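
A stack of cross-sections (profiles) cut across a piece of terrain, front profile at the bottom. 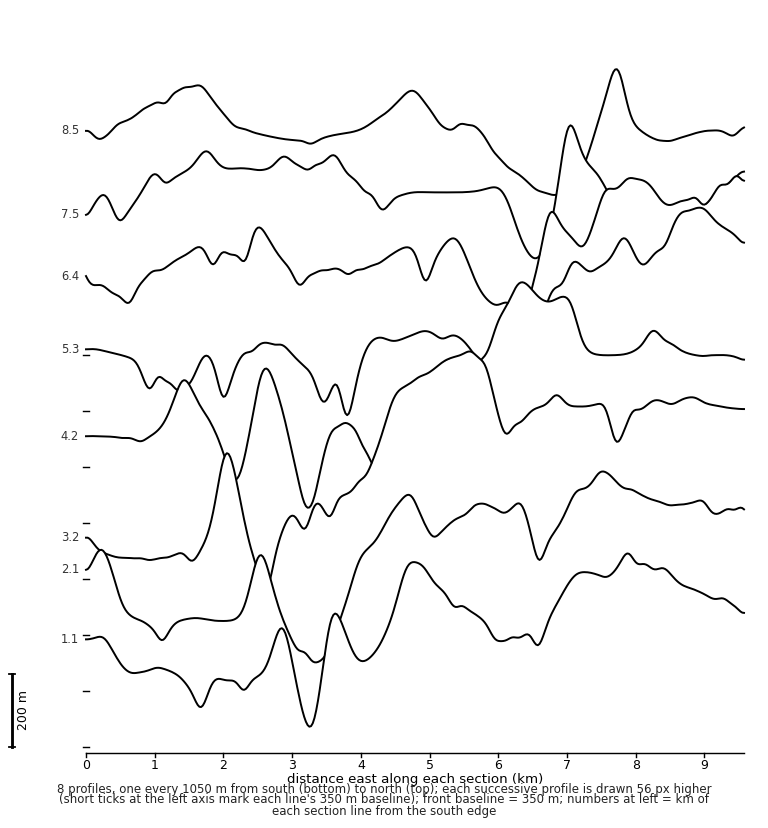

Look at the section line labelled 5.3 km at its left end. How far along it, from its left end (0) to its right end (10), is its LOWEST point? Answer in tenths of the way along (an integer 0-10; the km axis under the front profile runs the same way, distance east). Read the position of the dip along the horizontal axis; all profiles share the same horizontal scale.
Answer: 4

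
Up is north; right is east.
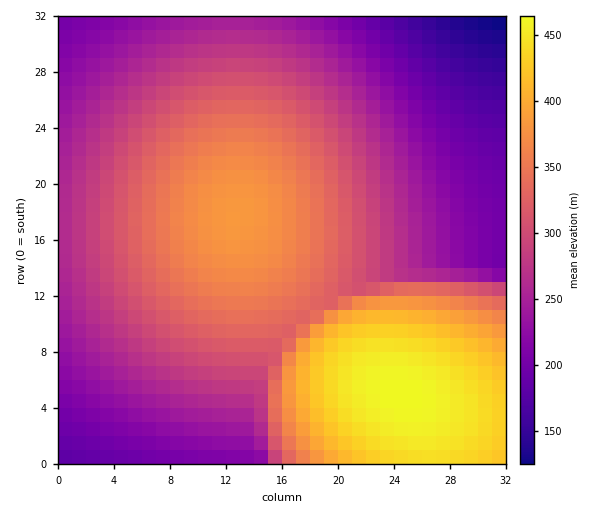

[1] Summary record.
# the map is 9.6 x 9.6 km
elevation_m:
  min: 120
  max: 460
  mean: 300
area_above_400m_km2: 12.9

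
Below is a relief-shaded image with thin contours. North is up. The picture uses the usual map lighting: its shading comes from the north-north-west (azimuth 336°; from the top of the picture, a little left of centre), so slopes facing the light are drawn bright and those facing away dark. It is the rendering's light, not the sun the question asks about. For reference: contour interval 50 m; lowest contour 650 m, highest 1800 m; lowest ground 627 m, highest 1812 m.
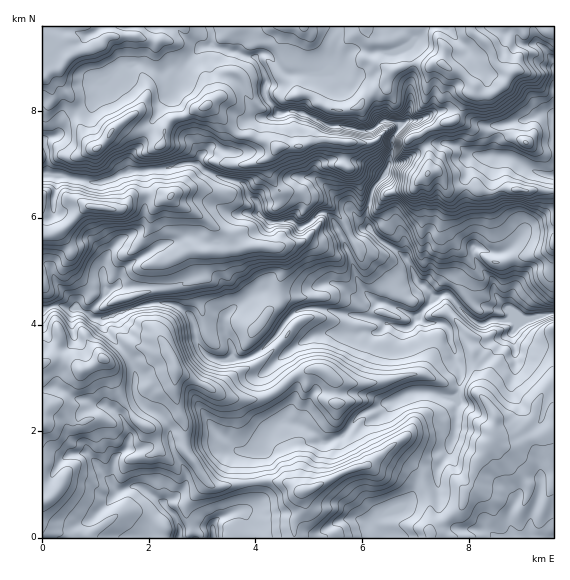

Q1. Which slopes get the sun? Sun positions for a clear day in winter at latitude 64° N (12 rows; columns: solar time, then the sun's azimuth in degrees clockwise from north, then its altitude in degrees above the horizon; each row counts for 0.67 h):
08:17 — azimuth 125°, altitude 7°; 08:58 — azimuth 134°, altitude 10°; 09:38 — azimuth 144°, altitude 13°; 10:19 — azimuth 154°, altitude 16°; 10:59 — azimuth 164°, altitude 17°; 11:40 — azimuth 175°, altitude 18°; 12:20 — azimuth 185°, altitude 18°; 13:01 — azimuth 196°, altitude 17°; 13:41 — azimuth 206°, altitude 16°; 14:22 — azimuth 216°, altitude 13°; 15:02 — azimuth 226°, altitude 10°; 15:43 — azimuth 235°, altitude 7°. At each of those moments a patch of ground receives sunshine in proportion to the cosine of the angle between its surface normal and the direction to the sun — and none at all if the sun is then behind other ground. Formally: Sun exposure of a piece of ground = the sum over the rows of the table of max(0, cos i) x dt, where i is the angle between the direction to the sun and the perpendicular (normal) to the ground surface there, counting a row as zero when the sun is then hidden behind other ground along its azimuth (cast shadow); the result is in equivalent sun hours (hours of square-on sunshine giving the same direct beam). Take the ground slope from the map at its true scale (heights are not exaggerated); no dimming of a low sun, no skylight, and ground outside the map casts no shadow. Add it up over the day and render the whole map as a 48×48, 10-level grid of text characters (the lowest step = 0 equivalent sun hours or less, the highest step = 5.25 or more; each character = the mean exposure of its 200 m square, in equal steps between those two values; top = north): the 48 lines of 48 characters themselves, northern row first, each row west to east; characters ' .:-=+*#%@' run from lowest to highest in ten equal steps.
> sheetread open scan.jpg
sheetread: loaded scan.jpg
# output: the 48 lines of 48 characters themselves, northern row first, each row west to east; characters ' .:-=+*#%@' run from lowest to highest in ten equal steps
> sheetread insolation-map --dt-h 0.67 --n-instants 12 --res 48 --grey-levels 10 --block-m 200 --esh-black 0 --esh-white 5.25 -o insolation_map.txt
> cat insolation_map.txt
---==.   .  :=---====***+==--==-----: :=- .-==+=
---:.:*##*-=--==+*+===++**===+====-:-. -+-..:==*
--:=*%#******=:...:+++==++===----::. :-:-=:. ::+
--+%%#+=--+=--::.   ::=-=----==: .-:--.:---. .:=
-*+==----::::::..-:::=----------=*#+##*-:---++-=
*+=::::::..:::.  .---:-..::--::--===***-:::=#@%+
++=:::.. .-:..  .::-:-:-=:....:+*==+*+**+=*@#*%*
+++-:.   .:  .:==+==-:**##-..-+@%*-*#*+%@@@@%***
+=-..   =+:.:+%%*-=--.   .+#%%#--=.:  .=#@@#+-:-
*+=. ..++-::*%%%#+:.   .      . .   -#@%=--.  .-
=.:- .+*#+:-==*%%#*+:    .:.   :-.-*##%##**+- --
:..--+@@%=+#*++=-++++=+*#@@@@@@%-+%+  :=*##%@@+:
=#*#@@%#*@@@#+=::.  -#@@@@*==+#*:+-. .::....:+#+
-=+*#*:  .     =%@@@@%%@%#%@#++- ...:::.      .-
              .  .=#%*-..:*@@@*. :-+*+-:.       
.        .:..-=--::+#+--:::*%%=.:**@%#=++==**++=
-:=:    -=-*+-:-++=:-=+*++*=+*-+@@@@@@%%@@@@@@@%
-:-+@@%##+#%%#-.:-:..#%#*+-+:++%*#%##%@@@@%**#%+
. -#%@@@@***###+:       . -----+++#***####*+====
-+****#*=-**+===+-::     -:.-. -#+**+++*#*++=---
@%+:=#+::*+-::::---::.:-*+-:--. :**#***==**+-::=
##+***==*-.:-+***#%@@@%%%%%+:+==-:+#%%#*-:.:--+#
=+##+=+*--++*#####%%@@@%%%%%+***+--##%##=###%#=+
-*#*--==*###*+==+*##*=+******+#+=--***++*=%@%+++
==%*=::.:-=++*#%%%#+--==-:.:==*=--:.+##++**#**##
%*=-=: -++++*#***+=-::-=====-=-++=::. :+++-#**#%
:   .:+-     ---=-:::-**-:=*+=-..-*= . .===:=#*#
.           .::--::::++ :=-:...-+=:.-+- .:....  
.: .    .::.:-.:----+*.-=:..::::      --  ..  .-
.=::.  ..--:::.:::-+*:::        .  .:::--:.  .-=
.:. :  .--=-.:  ::-+.::             .:.-::...:::
-=- .+=:-===:.      ::               ..--:...::.
++==*##=-====-    .:.  .-+-.      ::. ... ......
==+****=--===*+. ..   :+++*+=--=*%%%#=:.  .. ..:
:.-**+*=-==++=*#+:.  -***=:::-=*+:...---- ....:-
------=+::=++-=*%#**##*=**+=+*=.      .:+=.  :--
-==-:..-: .-=-:=*#***+---=***:      ::::.-::.:--
==++**+=*=:-+=-:=++=-::::-=*.      ::-:--:-::---
*++##+*+=*+--==-:---:...          -=--:::------=
=+*+++*+-=-:--::..::.           :**+=:::--==-===
--. -*+:-+*+-+..               -+*+=-:.::=+=====
=..=-==+#%%%++=.            .=*=++=-:: :-=++====
-:===:=*#*+**++-   .::.   .+%%%#*++=:-:.-==++---
:-+=-=--.:++*=+######*+-:+#***#%%*+=::-:==-=+===
=*++==. ...=--*%%#*+===**+++****+=--:::-++==-=-=
**+==:.:--:.=++**=----==+==++*+=--::..-++*++-+-=
===-::====-.:+=+-.:-----+**-::---:...:+*+=+=====
+=---=++=======-=-----=-==::::--==+=--:::-=====+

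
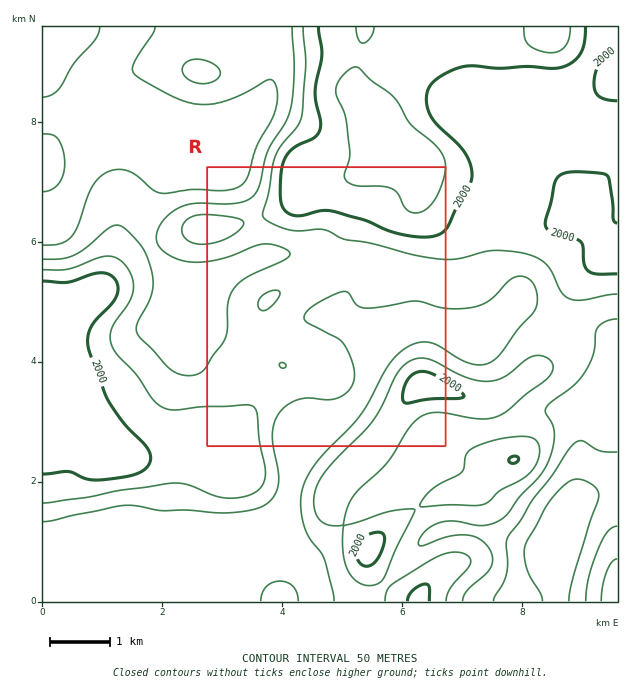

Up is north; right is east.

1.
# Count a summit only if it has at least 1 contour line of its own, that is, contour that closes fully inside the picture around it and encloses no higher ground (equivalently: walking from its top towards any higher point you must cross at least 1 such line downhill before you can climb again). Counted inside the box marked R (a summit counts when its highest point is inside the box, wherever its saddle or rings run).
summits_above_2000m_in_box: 1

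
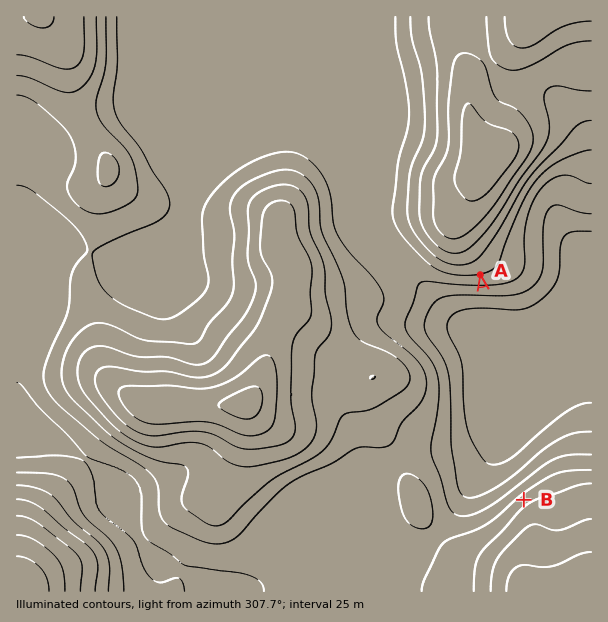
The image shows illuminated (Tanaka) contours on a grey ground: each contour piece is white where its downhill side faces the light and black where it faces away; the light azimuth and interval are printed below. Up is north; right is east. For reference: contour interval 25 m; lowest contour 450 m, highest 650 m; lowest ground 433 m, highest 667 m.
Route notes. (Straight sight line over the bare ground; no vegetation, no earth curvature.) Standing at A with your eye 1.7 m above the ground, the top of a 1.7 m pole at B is in view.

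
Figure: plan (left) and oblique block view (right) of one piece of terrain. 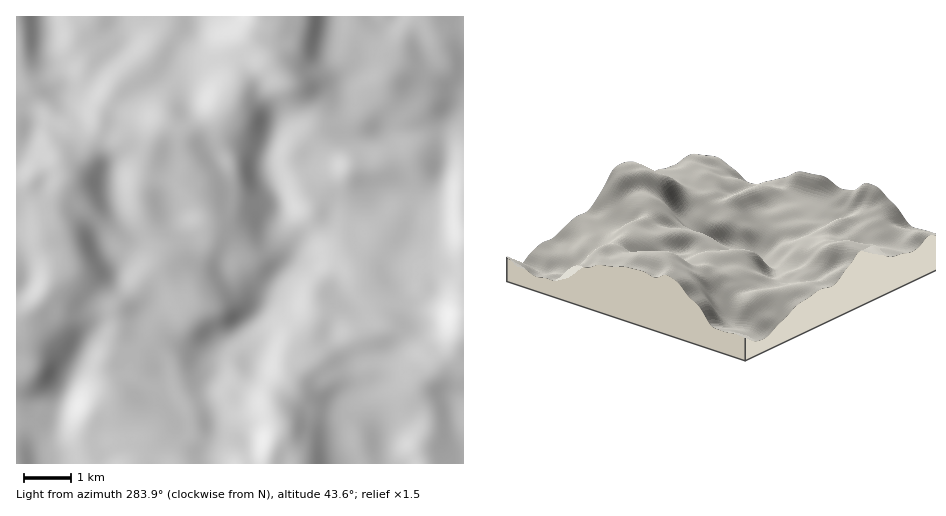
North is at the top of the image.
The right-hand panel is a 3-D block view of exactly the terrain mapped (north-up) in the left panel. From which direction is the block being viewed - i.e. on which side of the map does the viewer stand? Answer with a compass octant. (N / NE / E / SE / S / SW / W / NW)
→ SW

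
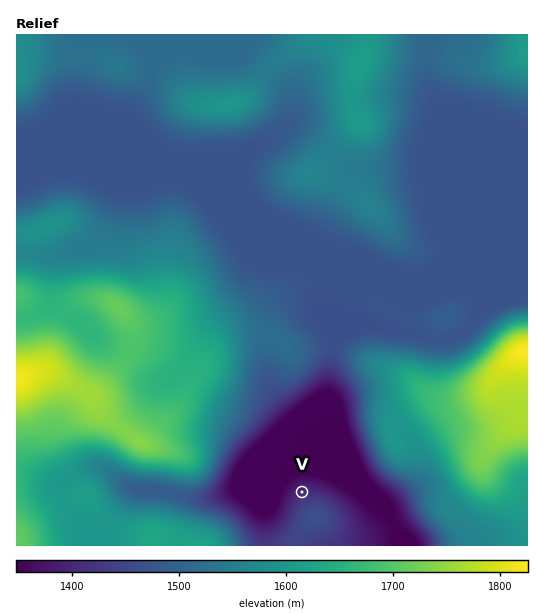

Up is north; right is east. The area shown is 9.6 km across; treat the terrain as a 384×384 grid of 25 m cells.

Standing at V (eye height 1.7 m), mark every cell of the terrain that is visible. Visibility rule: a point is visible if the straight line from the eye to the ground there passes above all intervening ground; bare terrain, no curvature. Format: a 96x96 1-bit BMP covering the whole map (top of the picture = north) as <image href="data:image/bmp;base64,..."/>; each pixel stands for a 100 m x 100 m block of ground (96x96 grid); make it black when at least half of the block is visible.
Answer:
<image width="96" height="96" href="data:image/bmp;base64,Qk2+BAAAAAAAAD4AAAAoAAAAYAAAAGAAAAABAAEAAAAAAIAEAAATCwAAEwsAAAIAAAAAAAAA////AAAAAAAAAAAAB/gAAAAAAAAAAAAAD/gAAAAAAAAAAAAAP/gAAAAAAAAAAAAB//gAAAAAAABgAAAP//gAAAAAAABgAAAf//gAAAAAAAAAAGA///gAAAAAAAAAAfg///wAAAAHAgAAAfgf//4CAAAPPgAAA/AB//8GAAAf/gAAA8AA//+MAAA//gAAAwAA///cAAD//gAAAAAA///8AAf//gAAAAAA///8AB///AAAAAAA////4D/D/AAAAAAA/////3+B/AAAAAAA//////8B/AAAAAAA//////4A+AAAAAAA//////4AeAAAAAAA//////wAcAAAAAAB//////wAAAAAAAAB//////gAAAAAAAAB//////gAAAAAAAAB//////gAAAAAAAAA//////AAAAAAAAAA//////AAAAAAAAAAf/////AAAAAAAAAAP/////AAAAAAAAAAP/////gAAAAAAAAAH/////wAAAAAAAAAH/////+AAAAAAAAAD/////8AAAAAAAAAB/////wAAAAAAAAAB/////AAAAAAAAAAA////8AAAAAAAAAAAf///gAAAAAAAAAAAP/g+AAAAAAAAAAAAH+AAAAAAAAAAAAAADAAAAAAAAAAAAAAAAAAAAAAAAAAAAAAAAAAAAAAAAAAAAAAAAAAAAAAAAAAAAAAAAAAAAAAAAAAAAAAAAAAAAAAAAAAAAAAAAAAAAAAAAAAAAAAAAAAAAAAAAAAAAAAAAAAAAAAAAAAAAAAAAAAAAAAAAAAAAAAAAAAAAAAAAAAAAAAAAAAAAAAAAAAAAAAAAAAAAAAAAAAAAAAAAAAAAAAAAAAAAAAAAAAAAAAAAAAAAAAAAAAAAAAAAAAAAAAAAAAAAAAAAAAAAAAAAAAAAAAAAAAAAAAAAAAAAAAAAAAAAAAAAAAAAAAAAAAAAAAAAAAAAAAAAAAAAAAAAAAAPgAAAAAAAAAAAAAAfgAAAAAAAAAAAAAA/gAAAAAAAAAAAAAA+AAAAAAAAAAAAAAB8AAAAAAAAAAAAAAB4AAAAAAAAAAAAAABgAAAAAAAAAAAAAABAAAAAAAAAAAAAAAAAAAAAAAAAAAAAAAAAAAAAAAAAAAAAAAAAAAAAAAAAAAAAAAAAAAAAAAAAAAAAAAAAAAAAAAAAAAAAAAAAAAAAAAAAAAAAAAAAAAAAAAAAAAAAAAAAAAAAAAAAAAAAAAAAAAAAAAAAAAAAAAA8AAAAAAAAAAAAAAA+AAAAAAAAAAAAAAB+AAAAAAAAAAAAAABgAAAAAAAAAAAAAAAAAAAAAAAAAAAAAAAAAAAAAAAAAAAAAAAAAAAAAAAAAAAAAAAAAAAAAAAAAAAAAAAAAAAAAAAAAAAAAAAAAAAAAAAAAAAAAAAAAAAAAAAAAAAAAAAAAAAAAAAAAAAAAAAAAAAAAAAAAAAAAAAAAAAAAAAAAAAAAAAAAAAAAAAAAAAAAAAAAAAAAAAAAAAAAAAAAAAAAAAAAAAAAAAAAAAAAAAAAAAAAAAAAAAAAAAAAAAAAAAAAAAAA="/>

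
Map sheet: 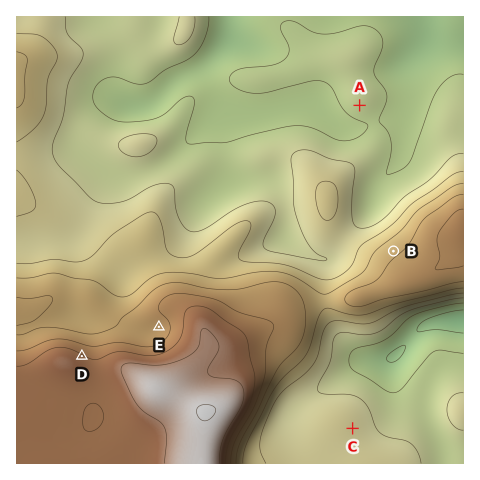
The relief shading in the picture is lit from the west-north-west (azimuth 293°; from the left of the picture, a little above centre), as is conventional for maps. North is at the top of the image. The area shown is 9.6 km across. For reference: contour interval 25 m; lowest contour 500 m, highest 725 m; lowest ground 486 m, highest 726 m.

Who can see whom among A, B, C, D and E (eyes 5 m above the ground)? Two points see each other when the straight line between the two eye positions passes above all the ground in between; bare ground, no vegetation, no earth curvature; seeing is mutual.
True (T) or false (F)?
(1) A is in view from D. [T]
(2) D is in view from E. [T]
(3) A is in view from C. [F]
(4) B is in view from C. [F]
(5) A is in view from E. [F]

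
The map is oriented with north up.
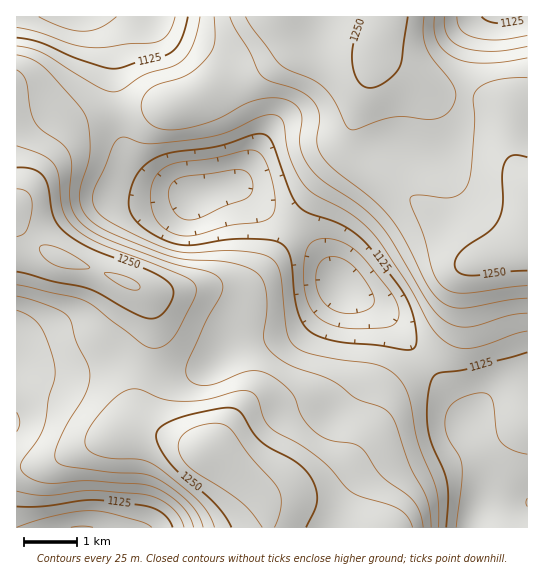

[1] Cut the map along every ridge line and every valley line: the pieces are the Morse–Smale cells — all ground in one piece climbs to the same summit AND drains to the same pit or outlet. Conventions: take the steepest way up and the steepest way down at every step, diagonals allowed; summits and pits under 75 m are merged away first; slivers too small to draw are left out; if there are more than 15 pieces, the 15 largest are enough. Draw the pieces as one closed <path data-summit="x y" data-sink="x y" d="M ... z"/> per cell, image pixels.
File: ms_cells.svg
<path data-summit="207 450" data-sink="341 286" d="M117 112l-38 9-10 6-12 11-29 51-12 14 0 19 18 21 13 9 14 7 38 12 30 12 10 5 8 7 5 16 1 22-16 60-1 21 3 9 10 8 58 18 16 11 36 37 8 14 2 17 258 0 1-141-21 2-13 6-27 26-18-28-57-72-19-17-31-16-21-33-19-20-35-23-29-25-13 0-23 8-12 1-44-20-14-11-7-12z"/><path data-summit="527 194" data-sink="341 286" d="M386 16l-107 0 10 26-1 5-13 13-24 15-34 10-40 20-59 7 3 26 8 23 17 15 44 20 12-1 23-8 13 0 29 25 35 23 19 20 21 33 31 16 19 17 57 72 18 28 27-26 13-6 21-3 0-205-12-15-5-15-2-41-6-6-12-4-28-1-22-4-58-35-6-7 0-10 10-21z"/><path data-summit="207 450" data-sink="82 527" d="M17 223l-1 304 251 1 1-10-4-13-11-15-30-30-16-11-58-18-10-8-3-9 1-21 16-60-1-22-5-16-8-7-10-5-30-12-38-12-14-7-13-9z"/><path data-summit="527 194" data-sink="79 17" d="M278 16l-179 0 12 21 2 10 2 50 2 14 60-6 40-20 21-5 19-8 18-12 13-13 0-10z"/><path data-summit="207 450" data-sink="79 17" d="M98 16l-82 1 1 186 11-14 29-51 12-11 21-10 27-6-2-14-2-50-2-10z"/><path data-summit="527 194" data-sink="503 17" d="M527 16l-140 0-2 10-8 17 0 10 6 7 20 11 31 21 19 5 38 3 12 4 6 6 2 41 5 15 11 14z"/>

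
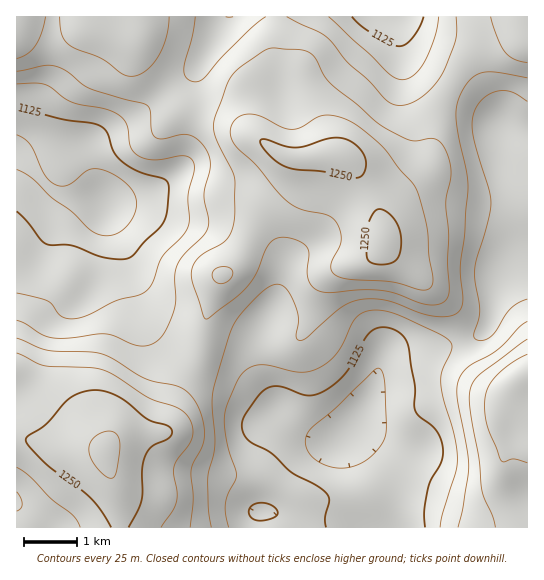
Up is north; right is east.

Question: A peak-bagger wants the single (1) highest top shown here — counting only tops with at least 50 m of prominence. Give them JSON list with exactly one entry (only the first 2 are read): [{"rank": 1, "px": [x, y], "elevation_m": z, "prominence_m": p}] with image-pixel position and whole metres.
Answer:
[{"rank": 1, "px": [105, 451], "elevation_m": 1280, "prominence_m": 198}]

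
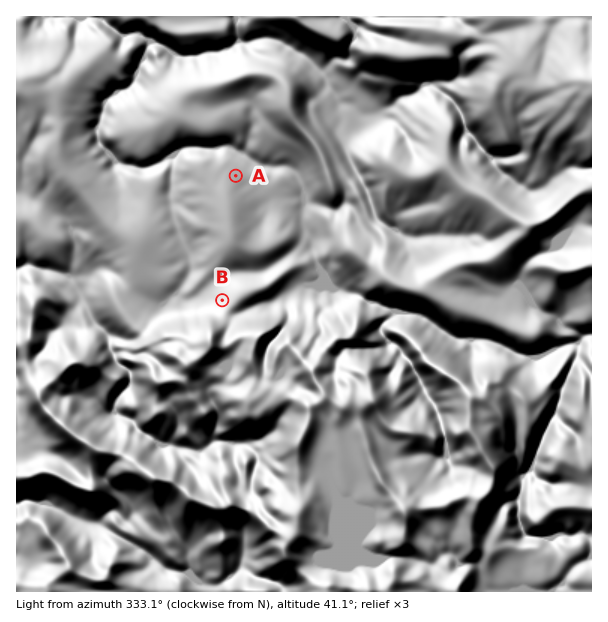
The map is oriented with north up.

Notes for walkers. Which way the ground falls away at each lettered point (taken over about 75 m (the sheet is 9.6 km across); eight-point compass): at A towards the NE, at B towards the NW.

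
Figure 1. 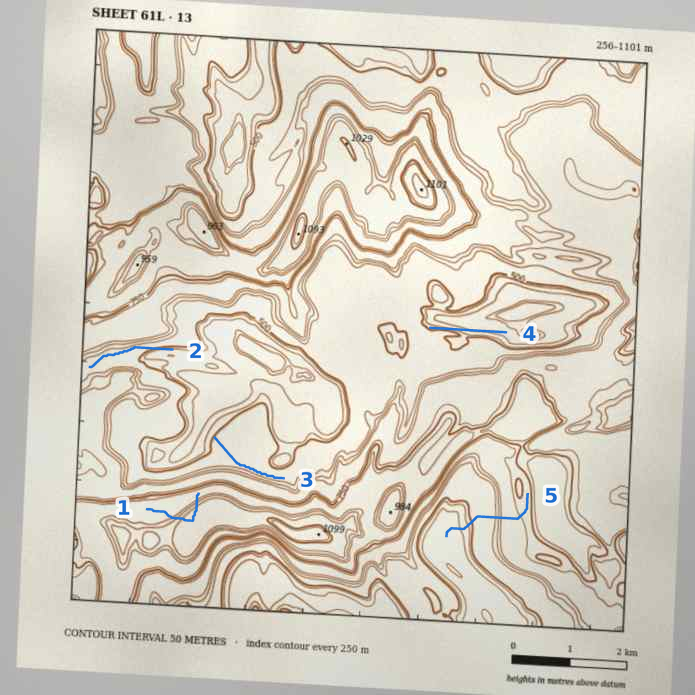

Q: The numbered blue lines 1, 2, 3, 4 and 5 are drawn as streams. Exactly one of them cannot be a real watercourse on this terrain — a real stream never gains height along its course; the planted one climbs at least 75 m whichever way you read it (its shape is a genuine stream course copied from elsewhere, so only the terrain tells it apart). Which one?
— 1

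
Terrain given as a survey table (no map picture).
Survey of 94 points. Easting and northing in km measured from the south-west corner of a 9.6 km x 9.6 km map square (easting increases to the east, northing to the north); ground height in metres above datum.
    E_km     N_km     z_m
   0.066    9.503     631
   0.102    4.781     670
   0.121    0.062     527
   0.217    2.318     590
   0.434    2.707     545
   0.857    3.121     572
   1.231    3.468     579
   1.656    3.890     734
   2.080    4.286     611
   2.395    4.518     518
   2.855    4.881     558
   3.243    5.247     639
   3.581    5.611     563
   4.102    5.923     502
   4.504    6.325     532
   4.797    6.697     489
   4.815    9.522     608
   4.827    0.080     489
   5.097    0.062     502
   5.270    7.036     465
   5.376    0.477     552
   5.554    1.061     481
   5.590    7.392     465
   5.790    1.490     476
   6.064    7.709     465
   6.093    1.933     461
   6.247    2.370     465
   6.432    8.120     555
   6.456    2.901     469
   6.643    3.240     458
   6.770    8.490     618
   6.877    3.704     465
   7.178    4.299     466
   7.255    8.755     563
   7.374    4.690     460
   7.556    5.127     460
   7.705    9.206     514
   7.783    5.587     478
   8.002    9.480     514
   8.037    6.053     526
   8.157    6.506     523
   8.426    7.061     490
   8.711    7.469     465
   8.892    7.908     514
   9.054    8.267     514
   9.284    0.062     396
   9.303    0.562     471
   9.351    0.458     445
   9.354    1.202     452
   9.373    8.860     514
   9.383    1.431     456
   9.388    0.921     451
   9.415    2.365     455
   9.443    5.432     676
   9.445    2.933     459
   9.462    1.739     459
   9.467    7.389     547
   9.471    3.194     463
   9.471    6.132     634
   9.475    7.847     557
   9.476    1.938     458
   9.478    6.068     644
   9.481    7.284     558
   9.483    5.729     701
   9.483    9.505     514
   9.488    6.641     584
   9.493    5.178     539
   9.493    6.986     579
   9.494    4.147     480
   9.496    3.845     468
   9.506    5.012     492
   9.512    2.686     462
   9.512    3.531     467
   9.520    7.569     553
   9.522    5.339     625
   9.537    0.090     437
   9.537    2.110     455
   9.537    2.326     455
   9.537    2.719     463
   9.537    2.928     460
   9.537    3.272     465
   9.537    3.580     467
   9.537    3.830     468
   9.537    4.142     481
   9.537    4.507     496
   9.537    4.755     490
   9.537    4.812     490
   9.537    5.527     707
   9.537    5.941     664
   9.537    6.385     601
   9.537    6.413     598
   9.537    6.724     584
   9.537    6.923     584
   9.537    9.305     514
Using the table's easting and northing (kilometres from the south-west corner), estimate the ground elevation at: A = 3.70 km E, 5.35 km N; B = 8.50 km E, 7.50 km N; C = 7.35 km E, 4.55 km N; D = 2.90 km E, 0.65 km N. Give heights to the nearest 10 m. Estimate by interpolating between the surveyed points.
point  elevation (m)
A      580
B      460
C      460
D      530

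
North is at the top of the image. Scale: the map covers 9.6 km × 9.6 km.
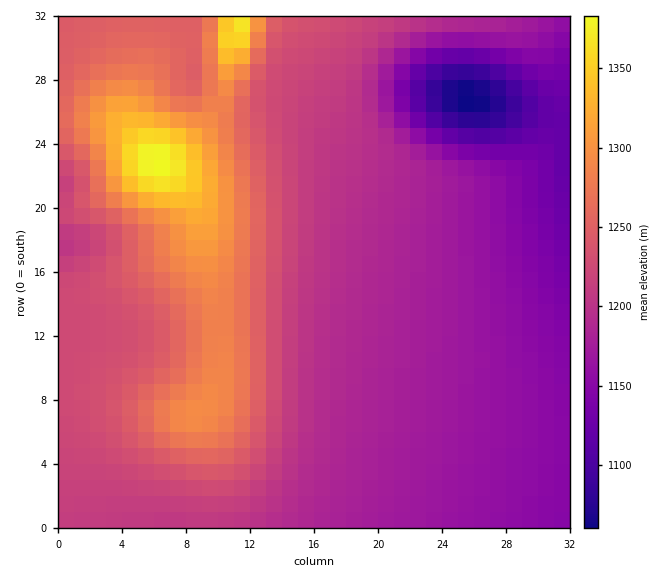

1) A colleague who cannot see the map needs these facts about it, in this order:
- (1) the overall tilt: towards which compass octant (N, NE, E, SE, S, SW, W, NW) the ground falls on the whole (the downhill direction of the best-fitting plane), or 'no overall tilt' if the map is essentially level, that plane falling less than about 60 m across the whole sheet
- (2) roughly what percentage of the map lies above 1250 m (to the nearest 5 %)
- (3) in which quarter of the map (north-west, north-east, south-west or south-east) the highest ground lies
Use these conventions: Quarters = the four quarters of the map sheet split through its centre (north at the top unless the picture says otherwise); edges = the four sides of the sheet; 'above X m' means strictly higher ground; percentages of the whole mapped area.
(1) On the whole the ground falls towards the east.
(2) About 25 % of the map lies above 1250 m.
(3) The highest ground is in the north-west quarter.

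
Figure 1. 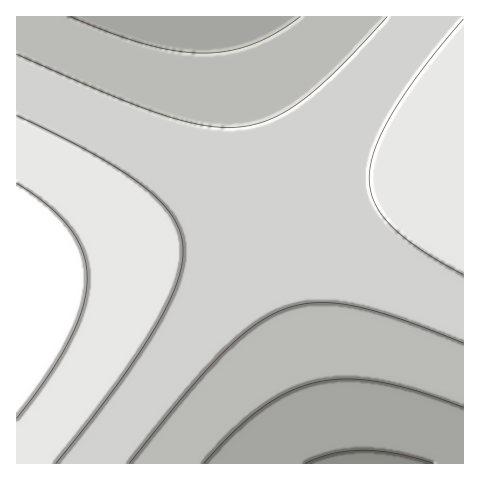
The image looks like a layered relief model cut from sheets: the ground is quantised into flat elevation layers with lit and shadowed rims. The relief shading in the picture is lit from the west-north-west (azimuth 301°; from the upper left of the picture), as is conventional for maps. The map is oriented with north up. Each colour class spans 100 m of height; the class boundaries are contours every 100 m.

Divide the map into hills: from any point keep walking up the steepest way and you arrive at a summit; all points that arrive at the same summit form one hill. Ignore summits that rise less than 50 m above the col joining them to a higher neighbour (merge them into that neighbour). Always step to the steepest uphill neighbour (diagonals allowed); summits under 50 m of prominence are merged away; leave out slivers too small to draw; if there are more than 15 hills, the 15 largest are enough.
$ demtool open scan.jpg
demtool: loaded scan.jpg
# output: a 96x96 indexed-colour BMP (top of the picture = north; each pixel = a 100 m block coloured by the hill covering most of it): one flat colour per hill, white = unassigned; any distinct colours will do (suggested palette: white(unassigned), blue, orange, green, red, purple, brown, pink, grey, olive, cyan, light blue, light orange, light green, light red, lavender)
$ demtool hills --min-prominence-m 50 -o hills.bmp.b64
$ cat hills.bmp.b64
<image width="96" height="96" href="data:image/bmp;base64,Qk12EgAAAAAAAHYAAAAoAAAAYAAAAGAAAAABAAQAAAAAAAASAAATCwAAEwsAABAAAAAAAAAA////ALR3HwAOf/8ALKAsACgn1gC9Z5QAS1aMAMJ34wB/f38AIr28AM++FwDox64AeLv/AIrfmACWmP8A1bDFABEREREREREREREREREREREREREREREREREREREREREREREiIiIiIiIiIiIiIiIiIhEREREREREREREREREREREREREREREREREREREREREREREiIiIiIiIiIiIiIiIiIhEREREREREREREREREREREREREREREREREREREREREREREiIiIiIiIiIiIiIiIiIhERERERERERERERERERERERERERERERERERERERERERERIiIiIiIiIiIiIiIiIiIhERERERERERERERERERERERERERERERERERERERERERERIiIiIiIiIiIiIiIiIiIhERERERERERERERERERERERERERERERERERERERERERERIiIiIiIiIiIiIiIiIiIhERERERERERERERERERERERERERERERERERERERERERERIiIiIiIiIiIiIiIiIiIhERERERERERERERERERERERERERERERERERERERERERESIiIiIiIiIiIiIiIiIiIhERERERERERERERERERERERERERERERERERERERERERESIiIiIiIiIiIiIiIiIiIhERERERERERERERERERERERERERERERERERERERERERESIiIiIiIiIiIiIiIiIiIhERERERERERERERERERERERERERERERERERERERERERESIiIiIiIiIiIiIiIiIiIhERERERERERERERERERERERERERERERERERERERERERESIiIiIiIiIiIiIiIiIiIhEREREREREREREREREREREREREREREREREREREREREREiIiIiIiIiIiIiIiIiIiIhEREREREREREREREREREREREREREREREREREREREREREiIiIiIiIiIiIiIiIiIiIhEREREREREREREREREREREREREREREREREREREREREREiIiIiIiIiIiIiIiIiIiIhEREREREREREREREREREREREREREREREREREREREREREiIiIiIiIiIiIiIiIiIiIhERERERERERERERERERERERERERERERERERERERERERIiIiIiIiIiIiIiIiIiIiIhERERERERERERERERERERERERERERERERERERERERERIiIiIiIiIiIiIiIiIiIiIhERERERERERERERERERERERERERERERERERERERERERIiIiIiIiIiIiIiIiIiIiIhERERERERERERERERERERERERERERERERERERERERERIiIiIiIiIiIiIiIiIiIiIhERERERERERERERERERERERERERERERERERERERERESIiIiIiIiIiIiIiIiIiIiIhERERERERERERERERERERERERERERERERERERERERESIiIiIiIiIiIiIiIiIiIiIhERERERERERERERERERERERERERERERERERERERERESIiIiIiIiIiIiIiIiIiIiIhERERERERERERERERERERERERERERERERERERERERESIiIiIiIiIiIiIiIiIiIiIhEREREREREREREREREREREREREREREREREREREREREiIiIiIiIiIiIiIiIiIiIiIhEREREREREREREREREREREREREREREREREREREREREiIiIiIiIiIiIiIiIiIiIiIhEREREREREREREREREREREREREREREREREREREREREiIiIiIiIiIiIiIiIiIiIiIhEREREREREREREREREREREREREREREREREREREREREiIiIiIiIiIiIiIiIiIiIiIhERERERERERERERERERERERERERERERERERERERERIiIiIiIiIiIiIiIiIiIiIiIhERERERERERERERERERERERERERERERERERERERERIiIiIiIiIiIiIiIiIiIiIiIhERERERERERERERERERERERERERERERERERERERERIiIiIiIiIiIiIiIiIiIiIiIhERERERERERERERERERERERERERERERERERERERERIiIiIiIiIiIiIiIiIiIiIiIhERERERERERERERERERERERERERERERERERERERERIiIiIiIiIiIiIiIiIiIiIiIhERERERERERERERERERERERERERERERERERERERESIiIiIiIiIiIiIiIiIiIiIiIhERERERERERERERERERERERERERERERERERERERESIiIiIiIiIiIiIiIiIiIiIiIhERERERERERERERERERERERERERERERERERERERESIiIiIiIiIiIiIiIiIiIiIiIhERERERERERERERERERERERERERERERERERERERESIiIiIiIiIiIiIiIiIiIiIiIhEREREREREREREREREREREREREREREREREREREREiIiIiIiIiIiIiIiIiIiIiIiIhEREREREREREREREREREREREREREREREREREREREiIiIiIiIiIiIiIiIiIiIiIiIhEREREREREREREREREREREREREREREREREREREREiIiIiIiIiIiIiIiIiIiIiIiIhEREREREREREREREREREREREREREREREREREREREiIiIiIiIiIiIiIiIiIiIiIiIhERERERERERERERERERERERERERERERERERERERIiIiIiIiIiIiIiIiIiIiIiIiIhERERERERERERERERERERERERERERERERERERERIiIiIiIiIiIiIiIiIiIiIiIiIhERERERERERERERERERERERERERERERERERERERIiIiIiIiIiIiIiIiIiIiIiIiIhERERERERERERERERERERERERERERERERERERERIiIiIiIiIiIiIiIiIiIiIiIiIhERERERERERERERERERERERERERERERERERERESIiIiIiIiIiIiIiIiIiIiIiIiIhERERERERERERERERERERERERERERERERERERESIiIiIiIiIiIiIiIiIiIiIiIiIhERERERERERERERERERERERERERERERERERERESIiIiIiIiIiIiIiIiIiIiIiIiIhERERERERERERERERERERERERERERERERERERESIiIiIiIiIiIiIiIiIiIiIiIiIhEREREREREREREREREREREREREREREREREREREiIiIiIiIiIiIiIiIiIiIiIiIiIhEREREREREREREREREREREREREREREREREREREiIiIiIiIiIiIiIiIiIiIiIiIiIhEREREREREREREREREREREREREREREREREREREiIiIiIiIiIiIiIiIiIiIiIiIiIhEREREREREREREREREREREREREREREREREREREiIiIiIiIiIiIiIiIiIiIiIiIiIhEREREREREREREREREREREREREREREREREREREiIiIiIiIiIiIiIiIiIiIiIiIiIhERERERERERERERERERERERERERERERERERERIiIiIiIiIiIiIiIiIiIiIiIiIiIhERERERERERERERERERERERERERERERERERERIiIiIiIiIiIiIiIiIiIiIiIiIiIhERERERERERERERERERERERERERERERERERERIiIiIiIiIiIiIiIiIiIiIiIiIiIhERERERERERERERERERERERERERERERERERERIiIiIiIiIiIiIiIiIiIiIiIiIiIhERERERERERERERERERERERERERERERERERESIiIiIiIiIiIiIiIiIiIiIiIiIiIhERERERERERERERERERERERERERERERERERESIiIiIiIiIiIiIiIiIiIiIiIiIiIhERERERERERERERERERERERERERERERERERESIiIiIiIiIiIiIiIiIiIiIiIiIiIhERERERERERERERERERERERERERERERERERESIiIiIiIiIiIiIiIiIiIiIiIiIiIhEREREREREREREREREREREREREREREREREREiIiIiIiIiIiIiIiIiIiIiIiIiIiIhEREREREREREREREREREREREREREREREREREiIiIiIiIiIiIiIiIiIiIiIiIiIiIhEREREREREREREREREREREREREREREREREREiIiIiIiIiIiIiIiIiIiIiIiIiIiIhEREREREREREREREREREREREREREREREREREiIiIiIiIiIiIiIiIiIiIiIiIiIiIhERERERERERERERERERERERERERERERERERIiIiIiIiIiIiIiIiIiIiIiIiIiIiIhERERERERERERERERERERERERERERERERERIiIiIiIiIiIiIiIiIiIiIiIiIiIiIhERERERERERERERERERERERERERERERERERIiIiIiIiIiIiIiIiIiIiIiIiIiIiIhERERERERERERERERERERERERERERERERERIiIiIiIiIiIiIiIiIiIiIiIiIiIiIhERERERERERERERERERERERERERERERERESIiIiIiIiIiIiIiIiIiIiIiIiIiIiIhERERERERERERERERERERERERERERERERESIiIiIiIiIiIiIiIiIiIiIiIiIiIiIhERERERERERERERERERERERERERERERERESIiIiIiIiIiIiIiIiIiIiIiIiIiIiIhERERERERERERERERERERERERERERERERESIiIiIiIiIiIiIiIiIiIiIiIiIiIiIhERERERERERERERERERERERERERERERERESIiIiIiIiIiIiIiIiIiIiIiIiIiIiIhEREREREREREREREREREREREREREREREREiIiIiIiIiIiIiIiIiIiIiIiIiIiIiIhEREREREREREREREREREREREREREREREREiIiIiIiIiIiIiIiIiIiIiIiIiIiIiIhEREREREREREREREREREREREREREREREREiIiIiIiIiIiIiIiIiIiIiIiIiIiIiIhEREREREREREREREREREREREREREREREREiIiIiIiIiIiIiIiIiIiIiIiIiIiIiIhERERERERERERERERERERERERERERERERIiIiIiIiIiIiIiIiIiIiIiIiIiIiIiIhERERERERERERERERERERERERERERERERIiIiIiIiIiIiIiIiIiIiIiIiIiIiIiIhERERERERERERERERERERERERERERERERIiIiIiIiIiIiIiIiIiIiIiIiIiIiIiIhERERERERERERERERERERERERERERERERIiIiIiIiIiIiIiIiIiIiIiIiIiIiIiIhERERERERERERERERERERERERERERERESIiIiIiIiIiIiIiIiIiIiIiIiIiIiIiIhERERERERERERERERERERERERERERERESIiIiIiIiIiIiIiIiIiIiIiIiIiIiIiIhERERERERERERERERERERERERERERERESIiIiIiIiIiIiIiIiIiIiIiIiIiIiIiIhERERERERERERERERERERERERERERERESIiIiIiIiIiIiIiIiIiIiIiIiIiIiIiIhEREREREREREREREREREREREREREREREiIiIiIiIiIiIiIiIiIiIiIiIiIiIiIiIhEREREREREREREREREREREREREREREREiIiIiIiIiIiIiIiIiIiIiIiIiIiIiIiIhEREREREREREREREREREREREREREREREiIiIiIiIiIiIiIiIiIiIiIiIiIiIiIiIhEREREREREREREREREREREREREREREREiIiIiIiIiIiIiIiIiIiIiIiIiIiIiIiIhERERERERERERERERERERERERERERERIiIiIiIiIiIiIiIiIiIiIiIiIiIiIiIiIhERERERERERERERERERERERERERERERIiIiIiIiIiIiIiIiIiIiIiIiIiIiIiIiIhERERERERERERERERERERERERERERERIiIiIiIiIiIiIiIiIiIiIiIiIiIiIiIiIhERERERERERERERERERERERERERERERIiIiIiIiIiIiIiIiIiIiIiIiIiIiIiIiIhERERERERERERERERERERERERERERERIiIiIiIiIiIiIiIiIiIiIiIiIiIiIiIiIg=="/>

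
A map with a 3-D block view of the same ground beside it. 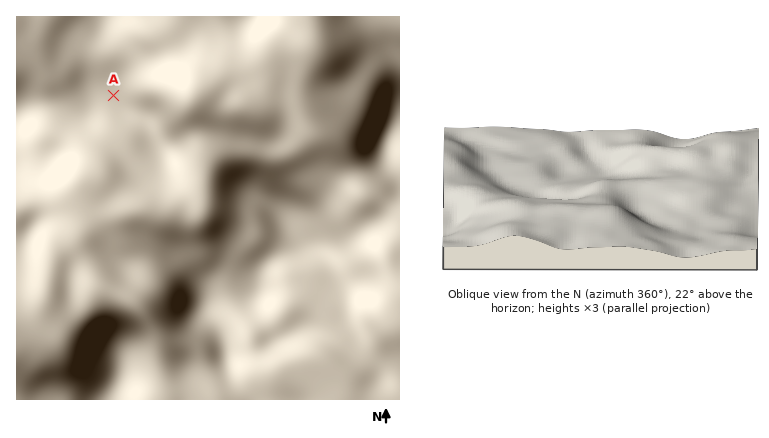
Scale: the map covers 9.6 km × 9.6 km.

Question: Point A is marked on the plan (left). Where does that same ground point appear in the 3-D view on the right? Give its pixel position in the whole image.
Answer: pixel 678 233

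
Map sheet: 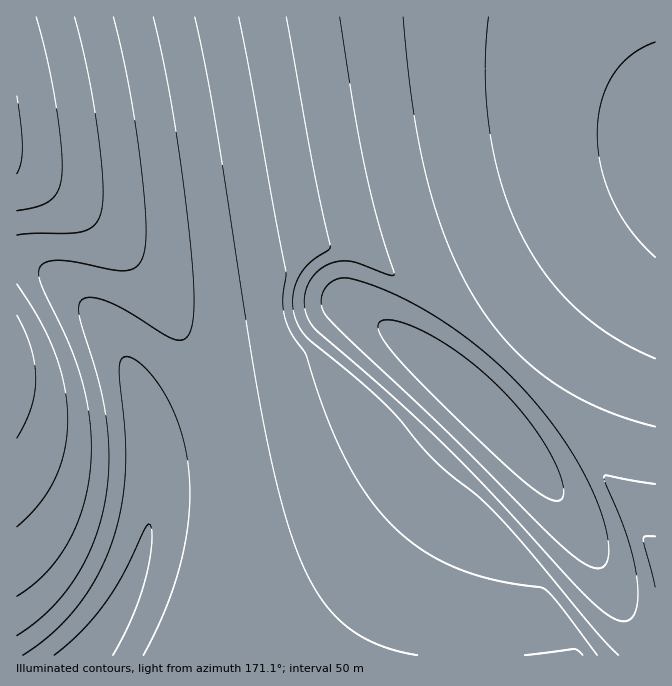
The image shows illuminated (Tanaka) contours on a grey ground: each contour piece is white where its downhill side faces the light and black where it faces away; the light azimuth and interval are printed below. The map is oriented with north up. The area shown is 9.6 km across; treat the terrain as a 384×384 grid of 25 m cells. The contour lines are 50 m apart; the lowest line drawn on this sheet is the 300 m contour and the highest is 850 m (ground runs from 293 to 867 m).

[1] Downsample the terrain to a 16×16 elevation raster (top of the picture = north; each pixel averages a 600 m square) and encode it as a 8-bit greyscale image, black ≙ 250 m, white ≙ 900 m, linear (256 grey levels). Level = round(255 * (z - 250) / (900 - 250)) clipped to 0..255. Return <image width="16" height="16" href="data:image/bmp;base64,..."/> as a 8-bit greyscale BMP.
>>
<image width="16" height="16" href="data:image/bmp;base64,Qk02BQAAAAAAADYEAAAoAAAAEAAAABAAAAABAAgAAAAAAAABAAATCwAAEwsAAAABAAAAAAAAAAAAAAEBAQACAgIAAwMDAAQEBAAFBQUABgYGAAcHBwAICAgACQkJAAoKCgALCwsADAwMAA0NDQAODg4ADw8PABAQEAAREREAEhISABMTEwAUFBQAFRUVABYWFgAXFxcAGBgYABkZGQAaGhoAGxsbABwcHAAdHR0AHh4eAB8fHwAgICAAISEhACIiIgAjIyMAJCQkACUlJQAmJiYAJycnACgoKAApKSkAKioqACsrKwAsLCwALS0tAC4uLgAvLy8AMDAwADExMQAyMjIAMzMzADQ0NAA1NTUANjY2ADc3NwA4ODgAOTk5ADo6OgA7OzsAPDw8AD09PQA+Pj4APz8/AEBAQABBQUEAQkJCAENDQwBEREQARUVFAEZGRgBHR0cASEhIAElJSQBKSkoAS0tLAExMTABNTU0ATk5OAE9PTwBQUFAAUVFRAFJSUgBTU1MAVFRUAFVVVQBWVlYAV1dXAFhYWABZWVkAWlpaAFtbWwBcXFwAXV1dAF5eXgBfX18AYGBgAGFhYQBiYmIAY2NjAGRkZABlZWUAZmZmAGdnZwBoaGgAaWlpAGpqagBra2sAbGxsAG1tbQBubm4Ab29vAHBwcABxcXEAcnJyAHNzcwB0dHQAdXV1AHZ2dgB3d3cAeHh4AHl5eQB6enoAe3t7AHx8fAB9fX0Afn5+AH9/fwCAgIAAgYGBAIKCggCDg4MAhISEAIWFhQCGhoYAh4eHAIiIiACJiYkAioqKAIuLiwCMjIwAjY2NAI6OjgCPj48AkJCQAJGRkQCSkpIAk5OTAJSUlACVlZUAlpaWAJeXlwCYmJgAmZmZAJqamgCbm5sAnJycAJ2dnQCenp4An5+fAKCgoAChoaEAoqKiAKOjowCkpKQApaWlAKampgCnp6cAqKioAKmpqQCqqqoAq6urAKysrACtra0Arq6uAK+vrwCwsLAAsbGxALKysgCzs7MAtLS0ALW1tQC2trYAt7e3ALi4uAC5ubkAurq6ALu7uwC8vLwAvb29AL6+vgC/v78AwMDAAMHBwQDCwsIAw8PDAMTExADFxcUAxsbGAMfHxwDIyMgAycnJAMrKygDLy8sAzMzMAM3NzQDOzs4Az8/PANDQ0ADR0dEA0tLSANPT0wDU1NQA1dXVANbW1gDX19cA2NjYANnZ2QDa2toA29vbANzc3ADd3d0A3t7eAN/f3wDg4OAA4eHhAOLi4gDj4+MA5OTkAOXl5QDm5uYA5+fnAOjo6ADp6ekA6urqAOvr6wDs7OwA7e3tAO7u7gDv7+8A8PDwAPHx8QDy8vIA8/PzAPT09AD19fUA9vb2APf39wD4+PgA+fn5APr6+gD7+/sA/Pz8AP39/QD+/v4A////AG6Hi3Vqa29ydXh6e3t7l6hVbol/bGtwdXp+goSGk7SvR1p9hXBscnl/hYqOlLbFqz1NcoZzbHR8hIuSmLPQx6g0RmuEc212gIqSmrLV17uyLUJrgHBueYSPmbPW38q8vylFb3lrb3uIlrXX4dDCx8wrUXFtZnB/lLjV3s/Ey9HWOl1nXmNyhbfQ08XCy9PZ30pWUlVjdIavvre9yNHZ4OY8PkRTZXeImai1ws3W3+brIzBBVGd6i5yrucXQ2uLp7xsuQ1dqfY6frrzI093k6/AcMUVZbYCRorG+ytXe5evvIDRJXXCDlKSzwMzW3uTq7SQ5TWF0hpentcLM1t3j5+o="/>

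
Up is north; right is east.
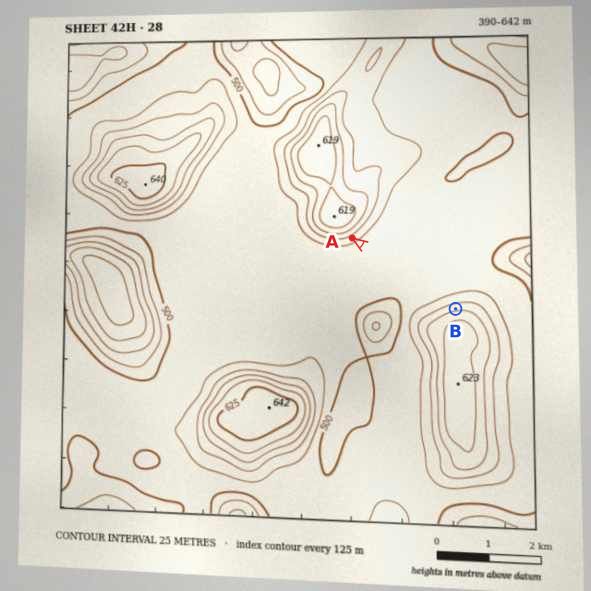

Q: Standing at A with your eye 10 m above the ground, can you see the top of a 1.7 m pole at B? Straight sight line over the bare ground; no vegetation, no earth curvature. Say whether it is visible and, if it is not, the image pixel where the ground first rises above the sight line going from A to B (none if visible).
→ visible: true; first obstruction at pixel None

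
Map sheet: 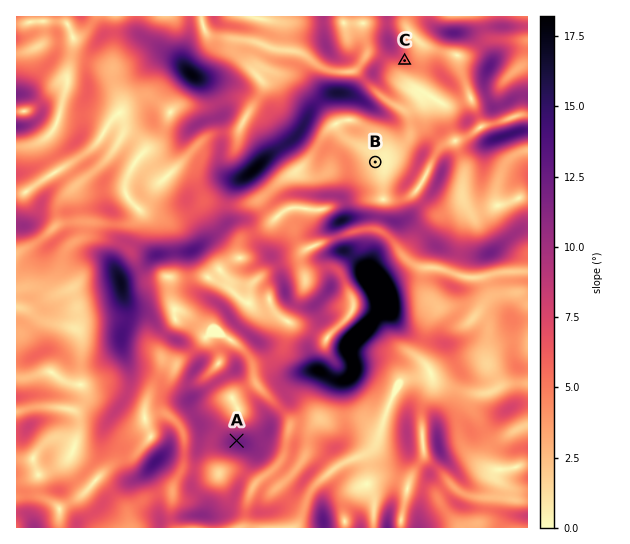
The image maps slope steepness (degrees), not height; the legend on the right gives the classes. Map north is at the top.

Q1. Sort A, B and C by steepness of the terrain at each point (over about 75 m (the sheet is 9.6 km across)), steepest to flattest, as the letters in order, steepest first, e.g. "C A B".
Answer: A C B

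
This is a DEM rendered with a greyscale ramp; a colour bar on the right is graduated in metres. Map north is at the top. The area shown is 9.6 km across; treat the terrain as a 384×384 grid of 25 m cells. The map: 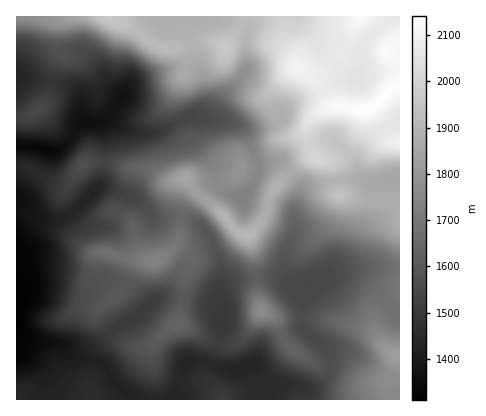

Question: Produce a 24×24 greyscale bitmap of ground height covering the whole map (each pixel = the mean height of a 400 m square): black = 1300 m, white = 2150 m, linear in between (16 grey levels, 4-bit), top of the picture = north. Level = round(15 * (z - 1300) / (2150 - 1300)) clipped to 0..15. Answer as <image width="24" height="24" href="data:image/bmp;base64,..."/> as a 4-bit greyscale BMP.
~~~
<image width="24" height="24" href="data:image/bmp;base64,Qk2WAQAAAAAAAHYAAAAoAAAAGAAAABgAAAABAAQAAAAAACABAAATCwAAEwsAABAAAAAAAAAAAAAAABEREQAiIiIAMzMzAERERABVVVUAZmZmAHd3dwCIiIgAmZmZAKqqqgC7u7sAzMzMAN3d3QDu7u4A////ACIiMyIzIzMzMzVniCIiIiNDIzMjM0VniBEiIjRUIzMzRVVWiQESI0VVREREVVVWiQEzRERWZURWZVVnhwE0VURFVERoZVVndwEkVVVFVERnVEVWdwEkVVVlZURVVERWZwEjVmd3ZlVmVVVVZxEkVmd3dleYZmZmeBEjRFZmZWqpdmd4mhIiNFVWZpqahniZmhIzJERXiZiKmJq6qiI0M0V4mYiJqZq6qiIkRFZniIiImry7uhESRERVZniJq8y83SIhIiM0VWZ5vMzN3kQxESNERFV5rN3e7TQyIhJGZVeau97u/jMzIiJYmHibze7t7yNEMzNoqqmb3u7d7jRVRFaaqrur3u7t7kVlV5q7q7u83d3u7niJm7uqqqu8zN3u7g=="/>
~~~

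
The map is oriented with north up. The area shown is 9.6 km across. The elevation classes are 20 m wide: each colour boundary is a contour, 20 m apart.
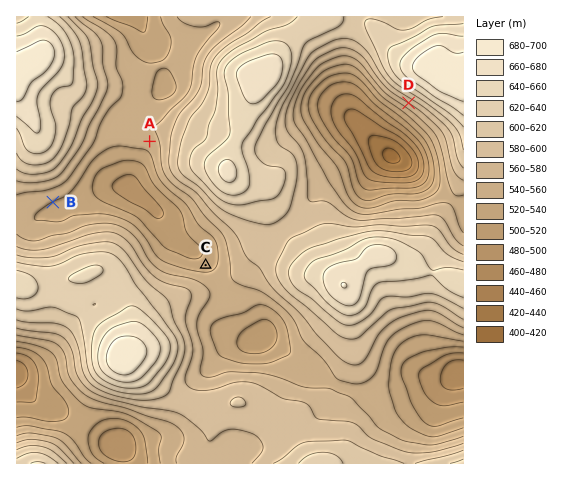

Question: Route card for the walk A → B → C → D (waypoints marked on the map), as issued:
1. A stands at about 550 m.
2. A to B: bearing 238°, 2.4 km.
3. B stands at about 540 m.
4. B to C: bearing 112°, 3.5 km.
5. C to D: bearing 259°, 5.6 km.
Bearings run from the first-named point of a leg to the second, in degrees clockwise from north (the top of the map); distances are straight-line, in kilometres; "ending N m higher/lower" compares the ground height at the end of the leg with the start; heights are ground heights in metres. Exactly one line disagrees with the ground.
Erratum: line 5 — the bearing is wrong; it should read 51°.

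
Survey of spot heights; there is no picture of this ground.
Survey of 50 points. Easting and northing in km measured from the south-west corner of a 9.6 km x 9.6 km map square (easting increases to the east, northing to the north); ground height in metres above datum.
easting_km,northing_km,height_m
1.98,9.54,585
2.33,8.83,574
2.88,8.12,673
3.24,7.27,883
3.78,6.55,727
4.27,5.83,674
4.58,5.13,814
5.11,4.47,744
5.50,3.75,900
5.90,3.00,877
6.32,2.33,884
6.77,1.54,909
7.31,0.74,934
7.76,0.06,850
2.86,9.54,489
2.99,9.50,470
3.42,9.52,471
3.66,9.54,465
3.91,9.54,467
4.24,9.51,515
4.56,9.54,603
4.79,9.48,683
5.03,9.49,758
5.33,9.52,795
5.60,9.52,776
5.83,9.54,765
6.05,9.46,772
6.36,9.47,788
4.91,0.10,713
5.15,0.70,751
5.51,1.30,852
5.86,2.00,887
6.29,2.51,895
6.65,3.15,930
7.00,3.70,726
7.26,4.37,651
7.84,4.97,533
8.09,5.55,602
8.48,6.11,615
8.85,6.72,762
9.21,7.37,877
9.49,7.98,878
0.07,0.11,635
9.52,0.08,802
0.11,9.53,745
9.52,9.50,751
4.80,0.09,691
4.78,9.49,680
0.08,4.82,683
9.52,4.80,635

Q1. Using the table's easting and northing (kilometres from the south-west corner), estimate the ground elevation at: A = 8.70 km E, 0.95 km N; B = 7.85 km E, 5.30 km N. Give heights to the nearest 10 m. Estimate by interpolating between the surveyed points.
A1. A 830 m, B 520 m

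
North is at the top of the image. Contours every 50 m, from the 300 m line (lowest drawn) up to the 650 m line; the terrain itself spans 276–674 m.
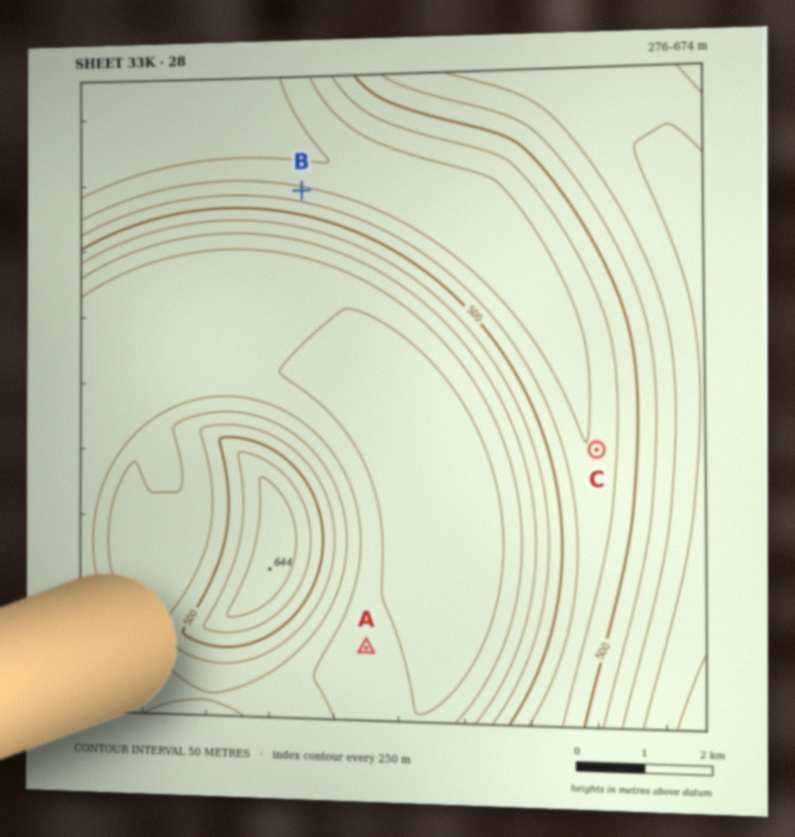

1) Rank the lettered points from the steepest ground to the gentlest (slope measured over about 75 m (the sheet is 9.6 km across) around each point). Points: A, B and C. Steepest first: B C A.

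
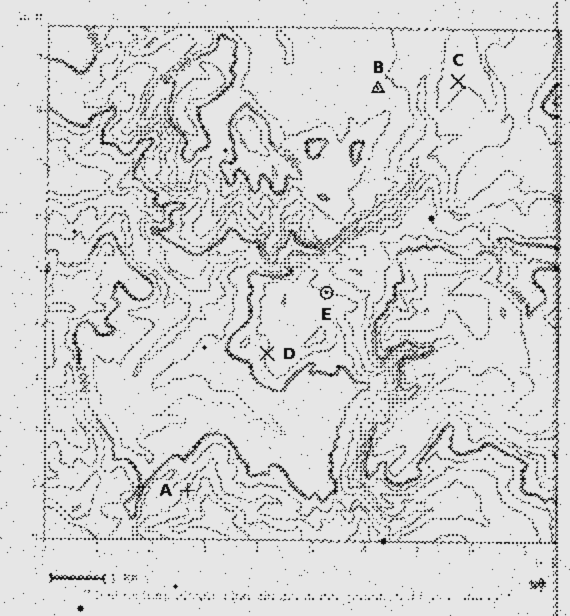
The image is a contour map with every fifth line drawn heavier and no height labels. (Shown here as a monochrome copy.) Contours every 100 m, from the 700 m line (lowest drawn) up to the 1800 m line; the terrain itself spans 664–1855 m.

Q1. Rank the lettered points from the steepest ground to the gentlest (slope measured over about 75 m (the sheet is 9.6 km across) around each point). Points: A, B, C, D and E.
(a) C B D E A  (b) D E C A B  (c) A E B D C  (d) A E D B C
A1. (d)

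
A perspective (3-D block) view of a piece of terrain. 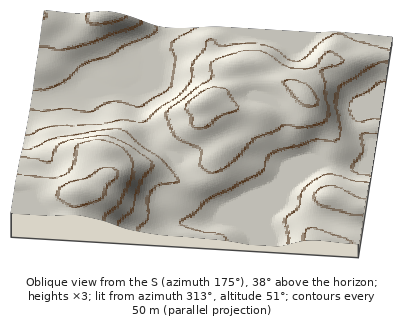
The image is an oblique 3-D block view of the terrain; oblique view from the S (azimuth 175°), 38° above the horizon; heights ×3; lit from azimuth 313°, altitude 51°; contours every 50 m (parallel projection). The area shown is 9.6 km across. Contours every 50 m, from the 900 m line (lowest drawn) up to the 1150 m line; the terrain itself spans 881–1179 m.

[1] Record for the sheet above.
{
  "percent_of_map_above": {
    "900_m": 89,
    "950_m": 61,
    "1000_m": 34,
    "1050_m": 15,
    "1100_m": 8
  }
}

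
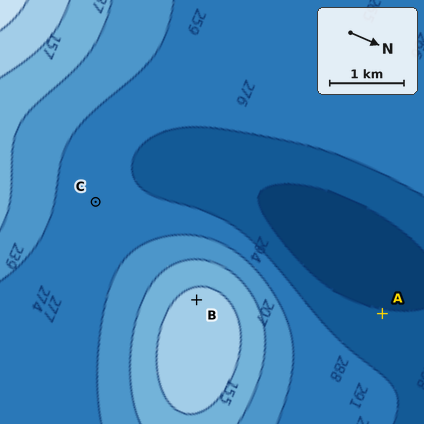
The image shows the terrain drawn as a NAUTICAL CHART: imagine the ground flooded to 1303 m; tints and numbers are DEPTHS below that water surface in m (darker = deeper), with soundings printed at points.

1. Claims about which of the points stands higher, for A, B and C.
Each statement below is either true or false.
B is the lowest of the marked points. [false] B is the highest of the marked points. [true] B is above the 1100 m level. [true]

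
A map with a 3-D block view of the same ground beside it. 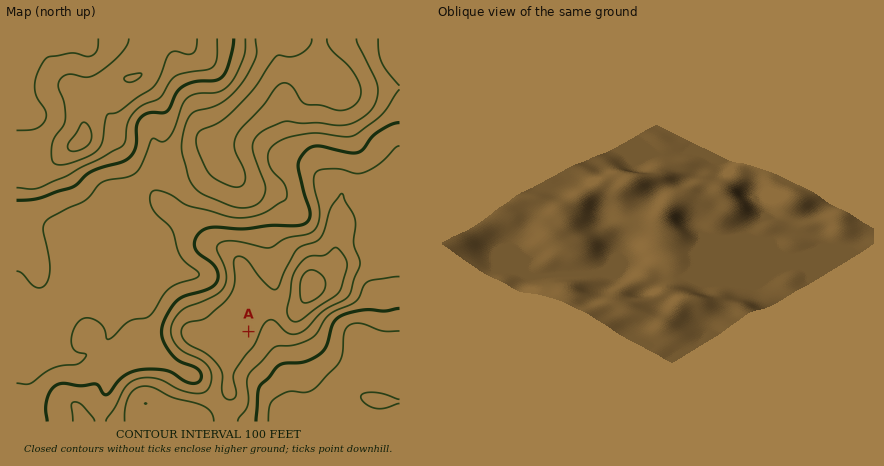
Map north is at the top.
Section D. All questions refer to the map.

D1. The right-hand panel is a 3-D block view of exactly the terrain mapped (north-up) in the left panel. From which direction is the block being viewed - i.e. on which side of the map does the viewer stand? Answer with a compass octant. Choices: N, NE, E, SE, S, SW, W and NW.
NW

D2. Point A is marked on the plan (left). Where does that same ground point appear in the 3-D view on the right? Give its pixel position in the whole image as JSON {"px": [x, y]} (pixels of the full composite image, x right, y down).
{"px": [696, 188]}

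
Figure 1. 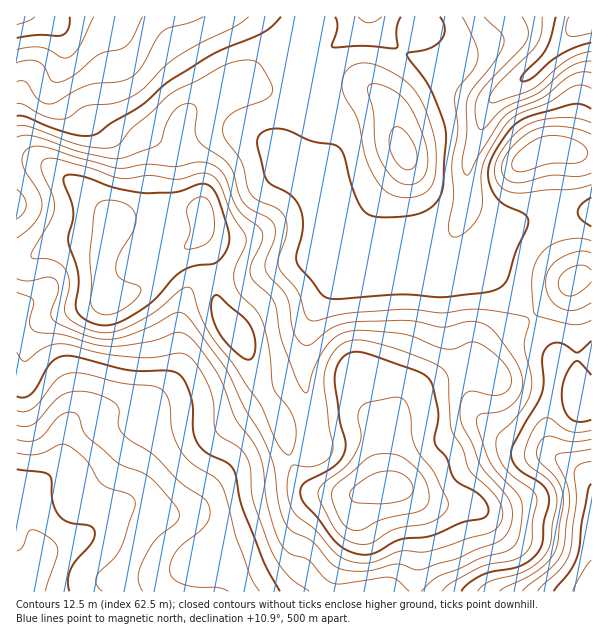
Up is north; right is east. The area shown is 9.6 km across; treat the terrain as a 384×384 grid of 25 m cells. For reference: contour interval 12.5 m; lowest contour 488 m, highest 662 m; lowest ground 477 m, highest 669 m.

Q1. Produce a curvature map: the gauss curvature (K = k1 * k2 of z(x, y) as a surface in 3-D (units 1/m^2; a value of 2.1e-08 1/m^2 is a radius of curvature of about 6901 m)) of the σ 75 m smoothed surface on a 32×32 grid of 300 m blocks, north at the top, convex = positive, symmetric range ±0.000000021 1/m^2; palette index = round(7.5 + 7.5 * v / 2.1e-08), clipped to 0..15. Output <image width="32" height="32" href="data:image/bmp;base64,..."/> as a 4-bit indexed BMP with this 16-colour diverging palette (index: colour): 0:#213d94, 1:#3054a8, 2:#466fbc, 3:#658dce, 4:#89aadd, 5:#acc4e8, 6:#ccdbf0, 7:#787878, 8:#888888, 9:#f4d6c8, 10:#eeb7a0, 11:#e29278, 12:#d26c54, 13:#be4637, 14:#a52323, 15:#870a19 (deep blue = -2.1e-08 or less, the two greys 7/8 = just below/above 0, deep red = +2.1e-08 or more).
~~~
<image width="32" height="32" href="data:image/bmp;base64,Qk12AgAAAAAAAHYAAAAoAAAAIAAAACAAAAABAAQAAAAAAAACAAATCwAAEwsAABAAAAAAAAAAlD0hAKhUMAC8b0YAzo1lAN2qiQDoxKwA8NvMAHh4eACIiIgAyNb0AKC37gB4kuIAVGzSADdGvgAjI6UAGQqHAId5l3iIh3d3dVe3R1miOGp4eId4iId3d4RIZ2eHe8ZFiXaHd4iHd4emnYd3hnjtU3d3iHeIdniGeflnd3i2dop3iId3iIh3eGi3eIZa+GqGh4d3iHeId3pJ2KylaqWPZXeId4iHh4hiSHmsl3R4dgp2iIeHd4eZQe9ldneXiIwoh2eIh3eXeKiJU2V2d2aKV3eXiId3hmepZ5iHiIlmhJ+oiYd4iId2Z4d3iIh4eWGP+HeHeIiIdWhZmHinRs9jeXeId3h4iEZ2Oul4hjjaaHVVqFRneIiodljZd3d4dmqEdCfZZod++HhlmHiGenZndYUc/5d0d4aHdmd3eHhmU3dZuJqZdWWIlnmHd3iHh2b5uMZmhllDdYh4h3d4iIh4/rVWhphnZnaah3d3d3eHdox2d3d4h6h6hneHh3d3d3Zml3iNlpemN3V4d3dnd3d2VdlXa3VZ+bpmeHdmVVckd1aYiGZYV+erh3d3Z3VUF2hmaamGd4hkWIiId3/nwL/Wi4mJeWZ1RmiIeIevxoFv2ryniZeHdniIiIeHmYaDaM2pK3d2d5l4iHd3h2iHehalRSyIiIiZZ4h3d3eJdimjs1eId3iYd3iYiHeah2Znivm7qXh4h3d4h3iHeHZ3iXdxSYd4eId3d3dndmdVd3h5szZ3l3h4iIiIebloaviHeIes"/>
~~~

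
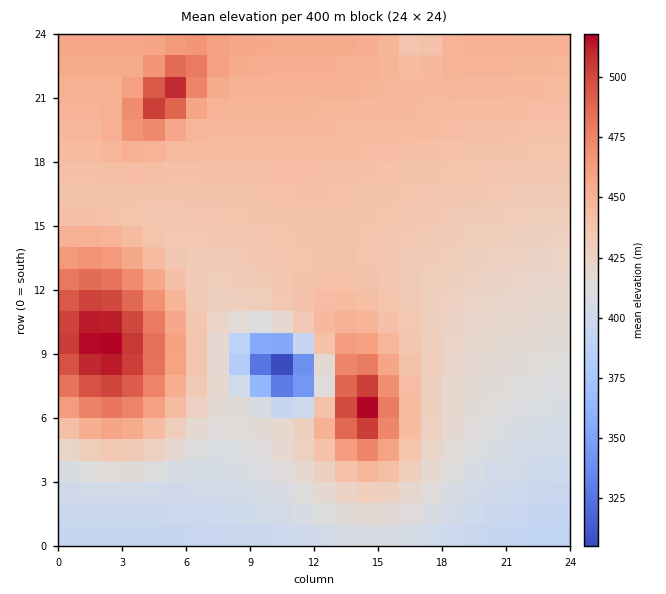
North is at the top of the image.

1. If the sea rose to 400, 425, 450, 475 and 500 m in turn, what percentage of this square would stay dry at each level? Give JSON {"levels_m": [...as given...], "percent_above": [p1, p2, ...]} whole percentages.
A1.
{"levels_m": [400, 425, 450, 475, 500], "percent_above": [92, 69, 22, 8, 3]}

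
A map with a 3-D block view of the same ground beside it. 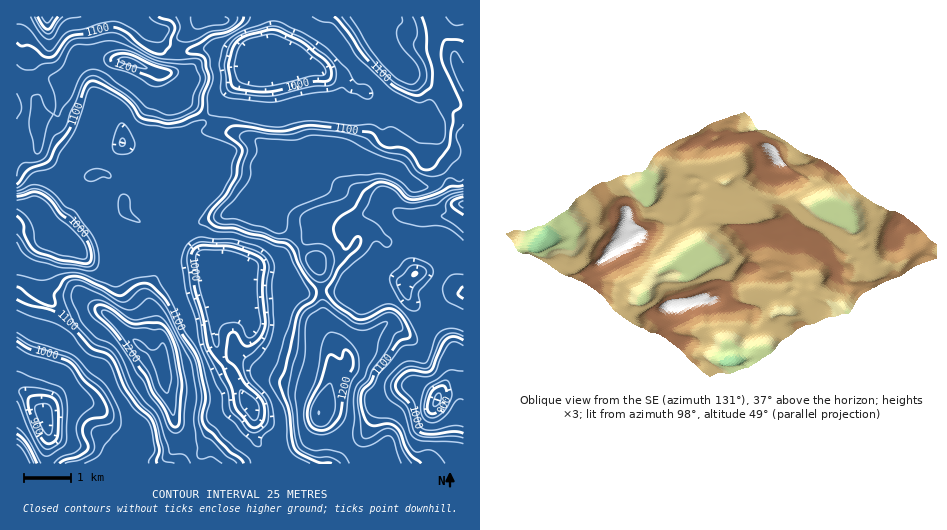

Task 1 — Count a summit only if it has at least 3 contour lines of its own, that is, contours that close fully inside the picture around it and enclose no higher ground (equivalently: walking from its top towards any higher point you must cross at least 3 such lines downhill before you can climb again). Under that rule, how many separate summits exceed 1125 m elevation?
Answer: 3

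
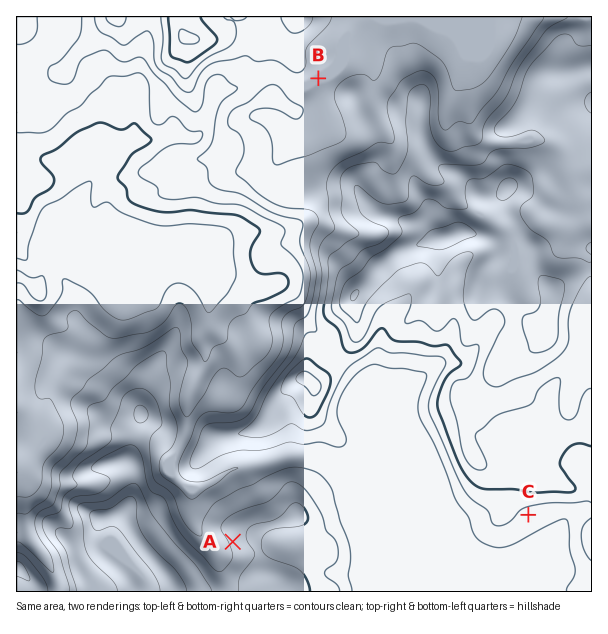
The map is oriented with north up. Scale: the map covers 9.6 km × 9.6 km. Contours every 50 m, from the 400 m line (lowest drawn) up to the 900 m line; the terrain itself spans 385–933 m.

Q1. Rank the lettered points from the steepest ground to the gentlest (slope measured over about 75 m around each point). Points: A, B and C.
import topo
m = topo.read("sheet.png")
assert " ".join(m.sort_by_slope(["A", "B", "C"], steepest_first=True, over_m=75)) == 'A C B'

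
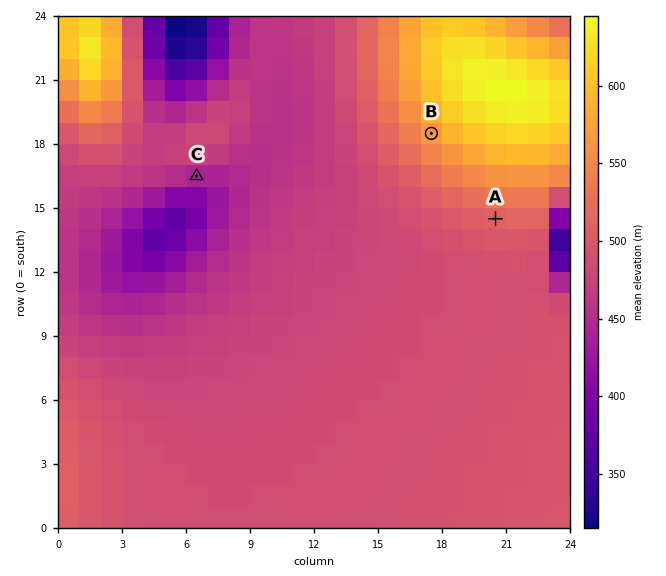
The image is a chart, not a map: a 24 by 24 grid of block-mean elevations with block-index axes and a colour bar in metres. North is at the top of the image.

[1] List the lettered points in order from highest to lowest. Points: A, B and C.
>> B A C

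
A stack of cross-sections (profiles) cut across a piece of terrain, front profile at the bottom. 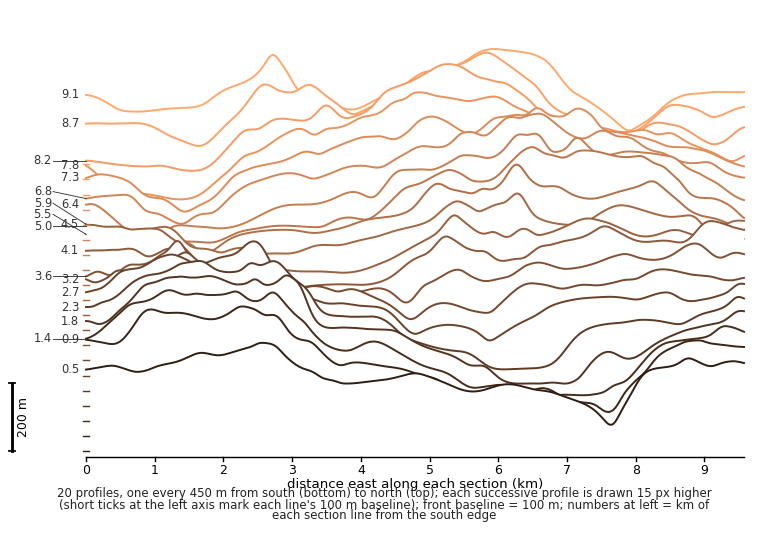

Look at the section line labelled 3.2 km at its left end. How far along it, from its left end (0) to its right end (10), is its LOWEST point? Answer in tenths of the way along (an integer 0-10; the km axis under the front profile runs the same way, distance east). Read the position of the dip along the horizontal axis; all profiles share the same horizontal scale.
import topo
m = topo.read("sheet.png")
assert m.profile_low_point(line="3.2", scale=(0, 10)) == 5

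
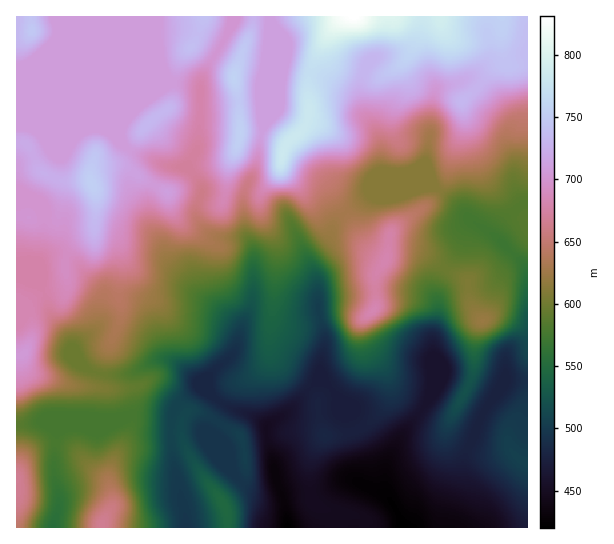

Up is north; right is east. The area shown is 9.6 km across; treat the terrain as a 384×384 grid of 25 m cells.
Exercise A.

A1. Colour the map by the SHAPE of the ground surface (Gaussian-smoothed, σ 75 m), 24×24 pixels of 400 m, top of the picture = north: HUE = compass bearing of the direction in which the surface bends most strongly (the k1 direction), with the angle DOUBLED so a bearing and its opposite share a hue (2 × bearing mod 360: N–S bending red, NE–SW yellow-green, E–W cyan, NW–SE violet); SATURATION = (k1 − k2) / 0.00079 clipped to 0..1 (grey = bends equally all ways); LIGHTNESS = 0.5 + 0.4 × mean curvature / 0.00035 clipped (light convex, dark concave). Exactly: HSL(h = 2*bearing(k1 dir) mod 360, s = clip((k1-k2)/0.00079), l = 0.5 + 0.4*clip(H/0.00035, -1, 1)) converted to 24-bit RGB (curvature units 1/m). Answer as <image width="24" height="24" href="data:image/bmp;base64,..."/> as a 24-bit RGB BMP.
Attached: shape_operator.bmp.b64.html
<image width="24" height="24" href="data:image/bmp;base64,Qk32BgAAAAAAADYAAAAoAAAAGAAAABgAAAABABgAAAAAAMAGAAATCwAAEwsAAAAAAAAAAAAA9eCHCCZCGk2W5eDN6MK0cr6hT1e5WC6cUESBwtaM4LuNOlCBOy14j6R6gJSSgY6dk6ywj1Wnd2iBkY9wfG9pgX9rZl9tp6ps8/PYCwp2KE9gbqo97O6xv3d/UjhkUjpwbEWP0PfV0TSRV8HAQyV2mKp9aZ95aJJ1h19UfU5vjG9+kX9wgoB3hHGDcWZ8naZ68/DNGQhCWleLa8Gd496ZnkxCSlptOiloju2mrD4q1UoyHsbCVDdxsaN0gZBQYGNKgIRmZWR+imWBm453d5F+d2SNfYGRiqaL5rKsQRGGbry3V62dy4uAwICYZHysJjyYetROeElqyt6CaxOfTVh6pYp9unmJXVyUVo1RSXlzeF+TrZiNa6R4VWybnoOkgaKVnogmi0R4ZpJZemtVZ4pIypVskqVHNWGueERQYpSkvuu6UBNwcnileoeZkqevlHa1woq9UYh6Mn59v4Cpyb91MmVzqaJ/j4J3Y54ONU0gcXU2dnlDdYlLrblUo5lAMnJ/hqTMujwydjcVjFM7Kmwya5RgkZVxfHFwi19su4OOPaCOIG6N+9DSKoF1S5CDq4GI5b3jU7jieLfof5TXkJ7Gm4HK2JKsJ72QVSk2q0WlqpC5qoSkrKqFLJd3i2F2ijo8boNKkrp2fqOcIFVo5yIz8J6DJ2xrpJ1Zt9GdUNrFXid3hiszr6I2L38k1M46lhI6Tm8lHXNDoladt4mOsqygT4yTQiZqvW96i7qRecB9YoaBUkRyLhA4//O8JEhltmNE6bKojUs0HiM1X3+kybKvpYOii0GDmWOwuMbJO5ipIEdcxbWKnY+ArnuFCQo6/1QGc8MAY5wyaGNSKRxChSlY/+Z1Ey8KG6AusrJZ7S2DNoWIOpF0tKJknnBze2CRirSloKmNlFuUHj9ZwMB6kZ5+oIKkGAAz+dLt/8zaFskmF1EXCxcoVLLN2/Dj7dX2AZ/Fl5d+qkmv2bOpNWiAb6J6oW5td6Cng56Sk1tpjFBiP52jQK5Zr7FzYX1TAwEyl+Fx+NS569L4el/zDBnaSNm3ish/0JGQSxKqg3p1d2CI0LeYhDx+XnlJpK1sW6aCgllmjlt5pY54QaqHMUCRuax0fFWABwkspsd12uOU0ZA7QF5gSDqCXsimqK+DkJtnniC4fntsXHV9uE5OzmZpR5+qiMOGY056hllifV1xu66VQKq4Kkd9tb2FaSV8JICyVMeIpbyL6crCP0GsV560VaGanYN4knaWlzB7hXxva42IZk6T4dqzTn6noK10ZjNnqXJTXLaptr5EpB9tO7E0ZsaFWxBze92oXLqwZ3Kq6860bFGIUpBzXltzhI1rfEVUmW6dg4ukfGmXSUp13syDU5NnmElZbzp7jduGXCaJ3LufHBaRy+2qJQ0+c98lXKt2SalmPZWJ1ZaU8IDVtZFQP2pldlNRb45jdpiGfl1VgFxPYEqCxdudanmxklOhXIHF0+PIGzuA3q2CCxmO/46KMwUaa/mPZnGNVqhYR2xMV3A0apAz7F9+fDlraINbb612WoF4bFirisfQTEDG19mqoleXZ6m6QMq0qUY1hCOS3HNZRasNSgCA//zMJHJhX2A8raEzKFg6eXFHZoJPizt6voF1c6GDb51mWlGDX7mDg2JRN2Jq3c+3bFyyrzwqbUIsRqpQL093w2LM+N3TABQz/+PMvTGoPWR0pNOVNGehX1GybcWQHSl70qCNeKVnZ2+bUVCFqm9bgmp+ZYJ4c68yiDVYy3fZr4zDZ5teKj9zRGeH+vLRACBD8a++8qbbprzhlszaeyKljLtKgJ1GDxIp4pdhsseSPGh6c2+egH9+gH9/f4B/f4B/foCAPodp23+73bfGFyZwR1GE8vq1KCRnCzEy89KYuryGbzRCZTZdsYd7ulpmFCFPtuisvamBg1NsOl83gIB/gIB/gIB/gIB/gIB/fYB+TH9O16hPIRdMq0CF4PamMTJrFiJl8PG5q2FdmUyfgVu6ZJuJur+NI02lXcdUz3adukumh2OjbIVafoB+gIB/gIB/gIB/gH9/e26Bz1tOI3NtIszf9NW/M0t2Gztm7L2Oo4BicaFoNmmGyX29uYd3YjxthK9VPIJIlH2wkozBzJReNIZkf3+AgH9/gH9/gH9/YFqAtIa32qm6BEVF+Mi0NkOSNTppynkz2ZR5lVs2OEcgPGkhu69VcV2pnruwa4ezYp+DYoh61MN0M0GvenmAgH9/gH9/gH9/YFt7i5ZmvJN2NKi2QawO2SVNeyuRR6qMz42K06Hana/egp3OV46wdpGniKl9alx3nZxuXG6R"/>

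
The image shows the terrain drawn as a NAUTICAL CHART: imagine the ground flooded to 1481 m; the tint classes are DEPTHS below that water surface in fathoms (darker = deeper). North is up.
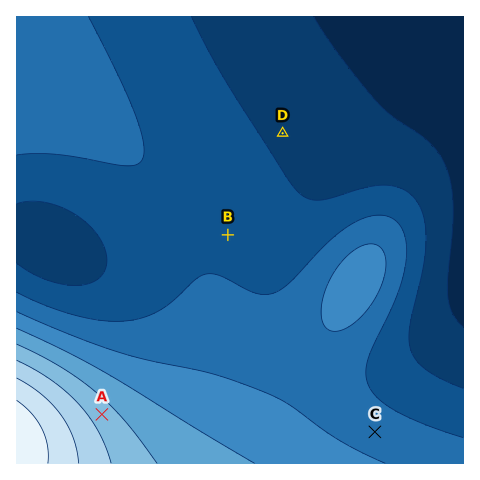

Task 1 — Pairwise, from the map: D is below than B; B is below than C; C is below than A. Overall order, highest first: A C B D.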